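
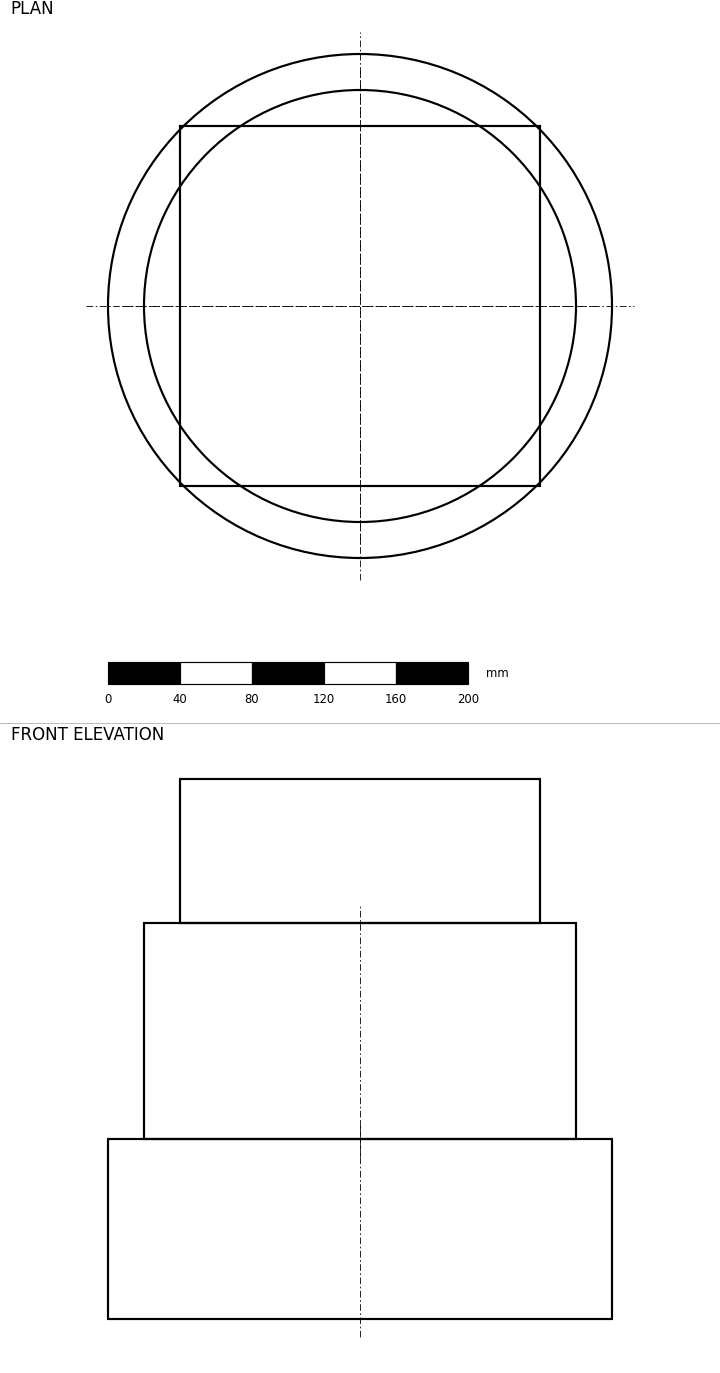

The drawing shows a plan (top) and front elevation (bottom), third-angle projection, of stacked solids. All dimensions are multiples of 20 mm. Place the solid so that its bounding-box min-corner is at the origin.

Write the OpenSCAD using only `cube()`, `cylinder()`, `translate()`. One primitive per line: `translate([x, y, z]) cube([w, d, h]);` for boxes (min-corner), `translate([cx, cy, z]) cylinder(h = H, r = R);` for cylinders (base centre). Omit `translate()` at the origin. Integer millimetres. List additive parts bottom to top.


translate([140, 140, 0]) cylinder(h = 100, r = 140);
translate([140, 140, 100]) cylinder(h = 120, r = 120);
translate([40, 40, 220]) cube([200, 200, 80]);


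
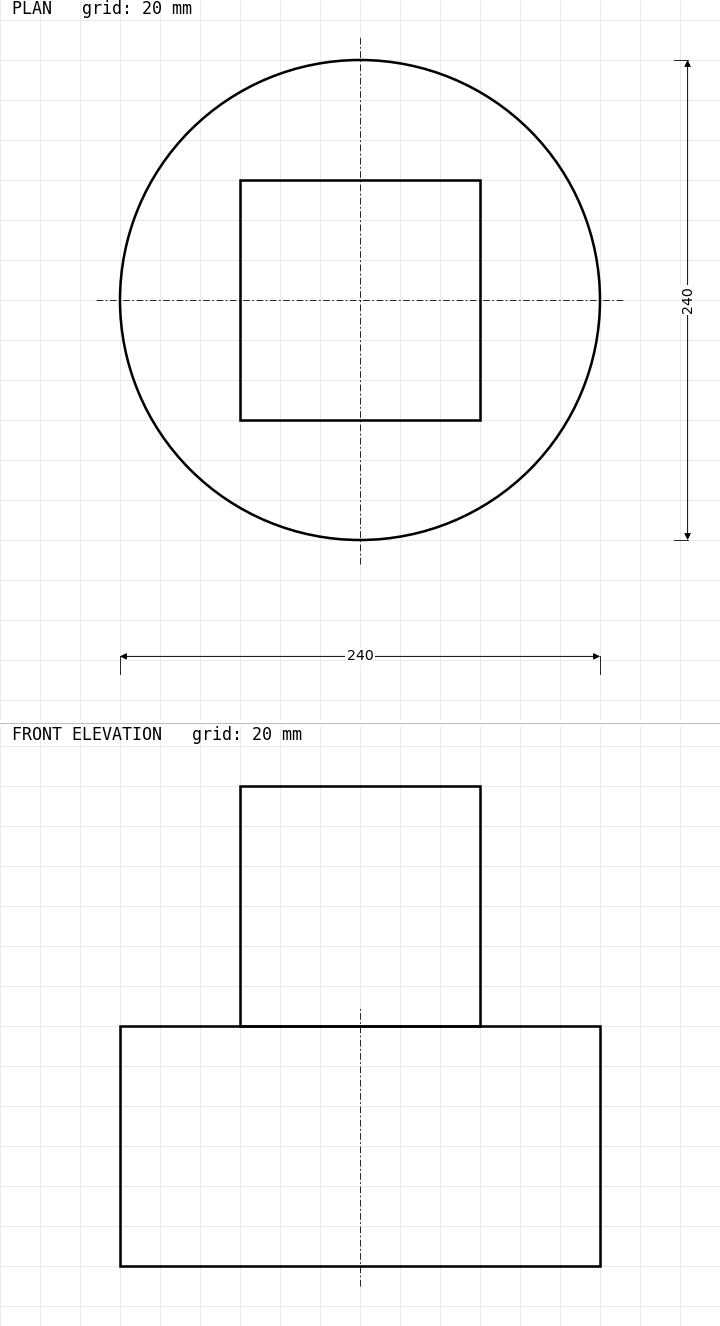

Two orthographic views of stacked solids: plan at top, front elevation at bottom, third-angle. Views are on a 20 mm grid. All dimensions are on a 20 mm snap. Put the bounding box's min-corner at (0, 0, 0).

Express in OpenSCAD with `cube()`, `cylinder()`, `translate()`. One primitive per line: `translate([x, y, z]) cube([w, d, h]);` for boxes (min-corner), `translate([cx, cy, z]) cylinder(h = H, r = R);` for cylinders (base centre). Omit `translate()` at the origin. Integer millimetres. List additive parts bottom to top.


translate([120, 120, 0]) cylinder(h = 120, r = 120);
translate([60, 60, 120]) cube([120, 120, 120]);


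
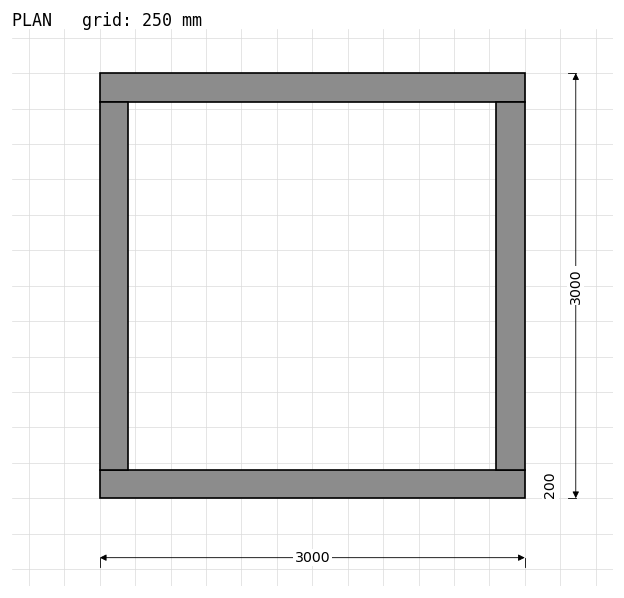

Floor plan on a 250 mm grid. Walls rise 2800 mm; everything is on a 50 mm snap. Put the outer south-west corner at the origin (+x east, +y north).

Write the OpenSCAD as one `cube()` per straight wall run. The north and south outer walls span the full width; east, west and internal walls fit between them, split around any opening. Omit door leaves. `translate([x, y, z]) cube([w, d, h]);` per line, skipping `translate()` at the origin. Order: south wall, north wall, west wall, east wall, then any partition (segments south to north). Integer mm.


cube([3000, 200, 2800]);
translate([0, 2800, 0]) cube([3000, 200, 2800]);
translate([0, 200, 0]) cube([200, 2600, 2800]);
translate([2800, 200, 0]) cube([200, 2600, 2800]);


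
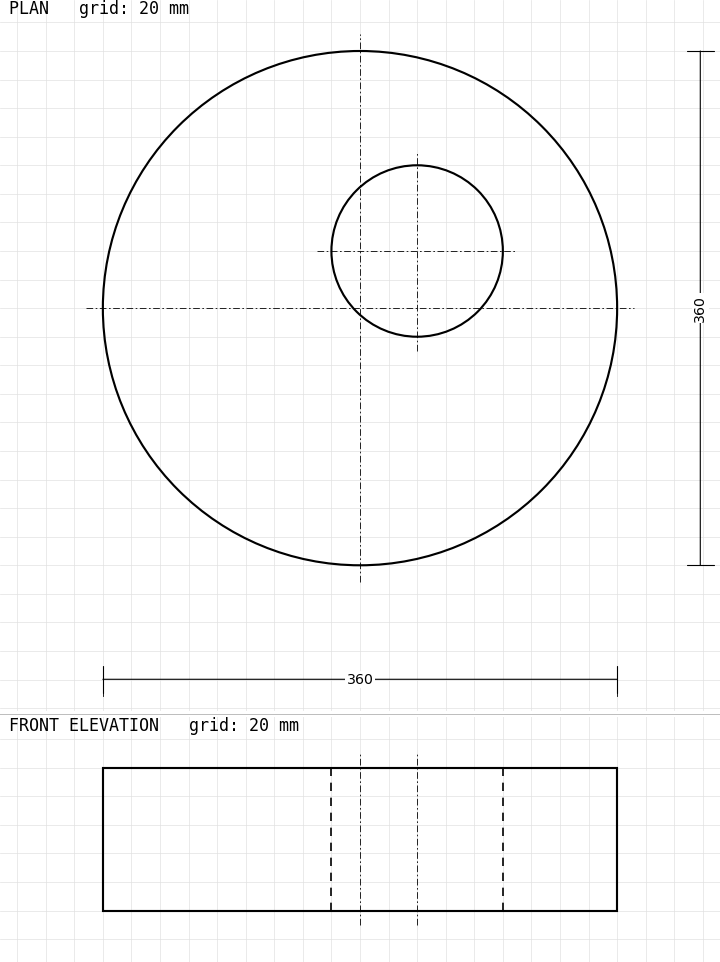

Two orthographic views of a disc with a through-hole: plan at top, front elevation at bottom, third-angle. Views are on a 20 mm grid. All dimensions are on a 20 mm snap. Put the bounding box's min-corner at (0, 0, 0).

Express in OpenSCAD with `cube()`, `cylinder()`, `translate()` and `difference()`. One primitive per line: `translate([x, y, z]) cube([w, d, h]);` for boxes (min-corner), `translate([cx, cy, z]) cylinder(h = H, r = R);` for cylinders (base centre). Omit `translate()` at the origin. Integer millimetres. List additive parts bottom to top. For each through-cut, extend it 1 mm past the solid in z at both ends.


difference() {
  translate([180, 180, 0]) cylinder(h = 100, r = 180);
  translate([220, 220, -1]) cylinder(h = 102, r = 60);
}


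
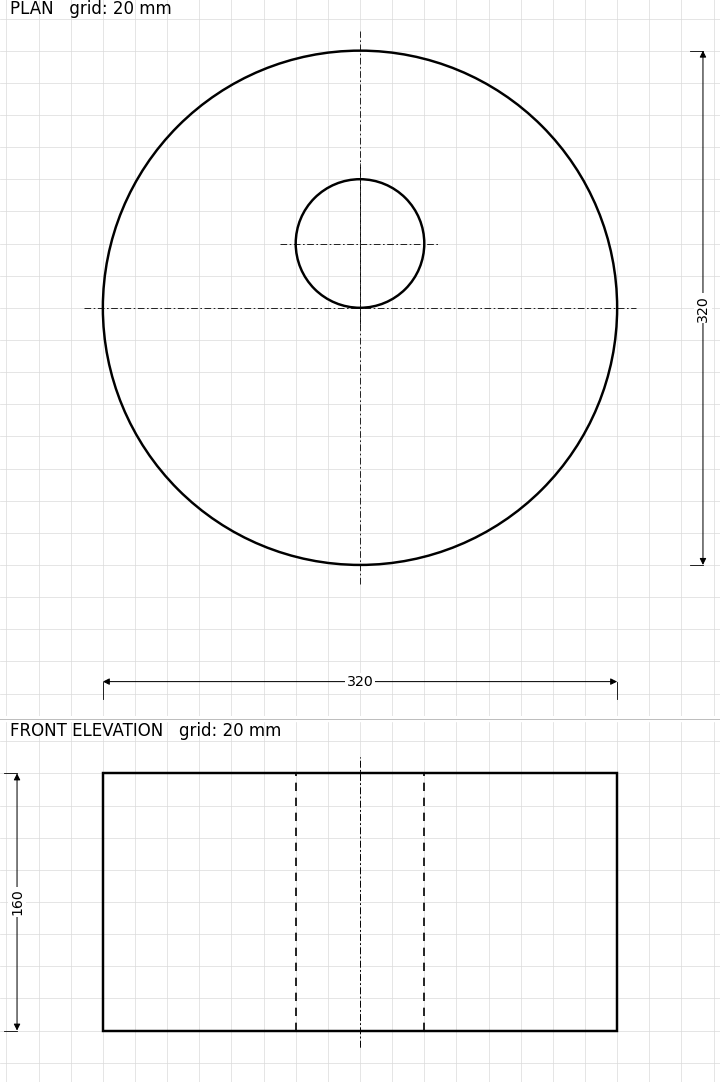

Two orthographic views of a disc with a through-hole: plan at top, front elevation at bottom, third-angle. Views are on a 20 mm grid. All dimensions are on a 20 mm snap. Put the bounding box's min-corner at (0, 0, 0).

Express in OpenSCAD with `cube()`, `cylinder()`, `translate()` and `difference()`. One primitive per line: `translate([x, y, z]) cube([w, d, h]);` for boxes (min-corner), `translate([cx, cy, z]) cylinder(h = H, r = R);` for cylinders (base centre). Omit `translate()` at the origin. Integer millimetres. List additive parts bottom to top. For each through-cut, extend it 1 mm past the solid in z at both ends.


difference() {
  translate([160, 160, 0]) cylinder(h = 160, r = 160);
  translate([160, 200, -1]) cylinder(h = 162, r = 40);
}


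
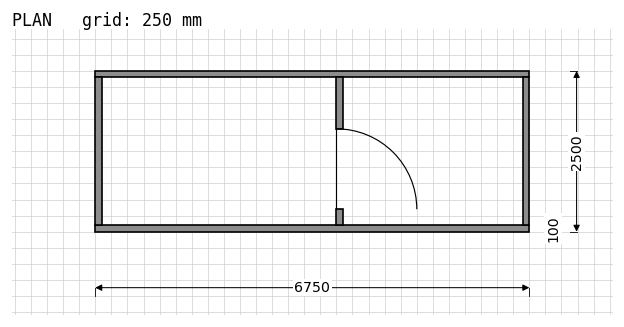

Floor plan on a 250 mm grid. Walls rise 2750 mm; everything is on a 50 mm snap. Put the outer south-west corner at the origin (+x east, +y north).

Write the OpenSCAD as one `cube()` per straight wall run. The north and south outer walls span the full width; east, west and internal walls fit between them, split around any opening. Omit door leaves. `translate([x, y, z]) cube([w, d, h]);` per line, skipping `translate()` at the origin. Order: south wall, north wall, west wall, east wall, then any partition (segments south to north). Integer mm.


cube([6750, 100, 2750]);
translate([0, 2400, 0]) cube([6750, 100, 2750]);
translate([0, 100, 0]) cube([100, 2300, 2750]);
translate([6650, 100, 0]) cube([100, 2300, 2750]);
translate([3750, 100, 0]) cube([100, 250, 2750]);
translate([3750, 1600, 0]) cube([100, 800, 2750]);


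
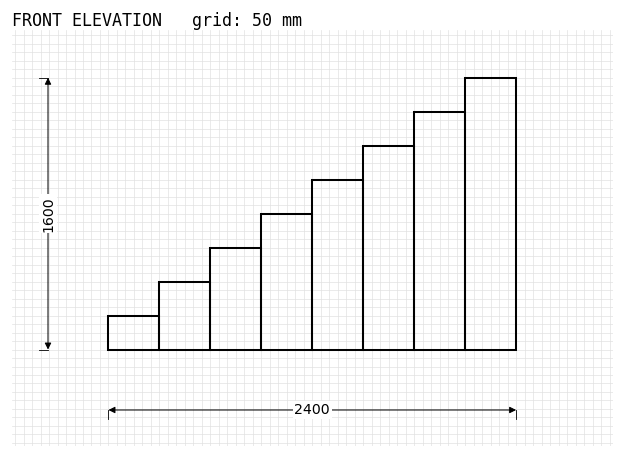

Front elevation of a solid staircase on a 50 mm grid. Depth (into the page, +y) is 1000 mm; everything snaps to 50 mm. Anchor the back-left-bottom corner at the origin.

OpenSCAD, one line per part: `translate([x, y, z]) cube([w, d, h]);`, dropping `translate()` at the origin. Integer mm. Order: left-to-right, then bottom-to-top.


cube([300, 1000, 200]);
translate([300, 0, 0]) cube([300, 1000, 400]);
translate([600, 0, 0]) cube([300, 1000, 600]);
translate([900, 0, 0]) cube([300, 1000, 800]);
translate([1200, 0, 0]) cube([300, 1000, 1000]);
translate([1500, 0, 0]) cube([300, 1000, 1200]);
translate([1800, 0, 0]) cube([300, 1000, 1400]);
translate([2100, 0, 0]) cube([300, 1000, 1600]);


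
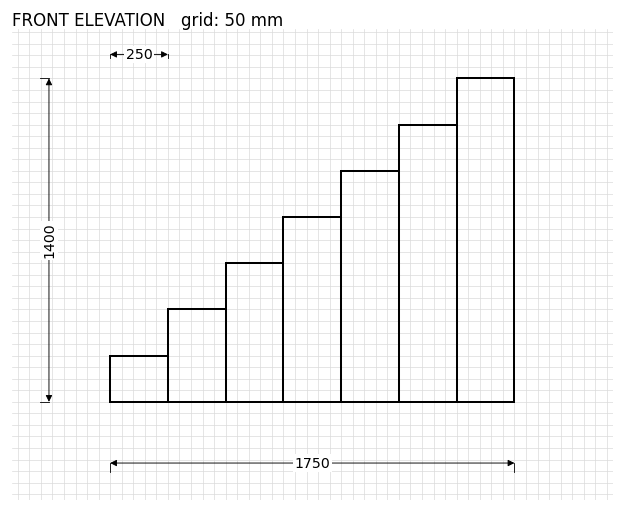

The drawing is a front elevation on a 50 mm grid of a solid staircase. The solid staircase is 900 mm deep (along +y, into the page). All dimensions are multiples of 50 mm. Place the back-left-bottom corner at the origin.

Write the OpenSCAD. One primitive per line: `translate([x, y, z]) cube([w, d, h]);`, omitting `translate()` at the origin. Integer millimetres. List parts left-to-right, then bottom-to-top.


cube([250, 900, 200]);
translate([250, 0, 0]) cube([250, 900, 400]);
translate([500, 0, 0]) cube([250, 900, 600]);
translate([750, 0, 0]) cube([250, 900, 800]);
translate([1000, 0, 0]) cube([250, 900, 1000]);
translate([1250, 0, 0]) cube([250, 900, 1200]);
translate([1500, 0, 0]) cube([250, 900, 1400]);


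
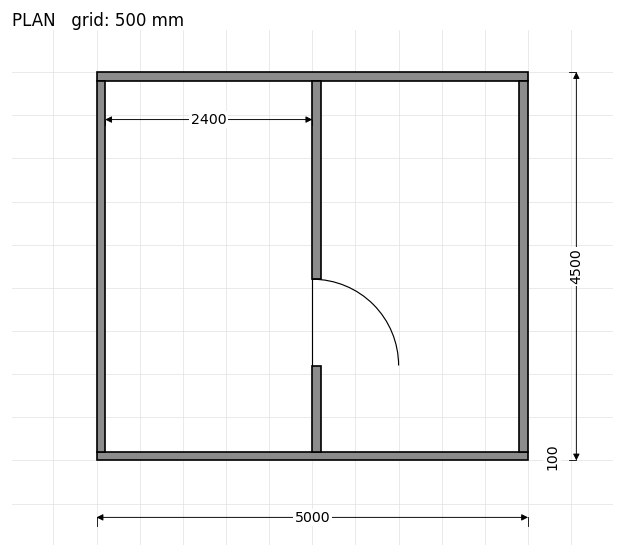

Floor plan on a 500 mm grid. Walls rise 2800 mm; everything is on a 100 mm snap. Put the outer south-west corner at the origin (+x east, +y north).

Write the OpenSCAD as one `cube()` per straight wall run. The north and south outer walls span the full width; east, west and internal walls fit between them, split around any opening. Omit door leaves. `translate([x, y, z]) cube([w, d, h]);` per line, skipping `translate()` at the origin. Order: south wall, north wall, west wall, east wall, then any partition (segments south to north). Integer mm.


cube([5000, 100, 2800]);
translate([0, 4400, 0]) cube([5000, 100, 2800]);
translate([0, 100, 0]) cube([100, 4300, 2800]);
translate([4900, 100, 0]) cube([100, 4300, 2800]);
translate([2500, 100, 0]) cube([100, 1000, 2800]);
translate([2500, 2100, 0]) cube([100, 2300, 2800]);


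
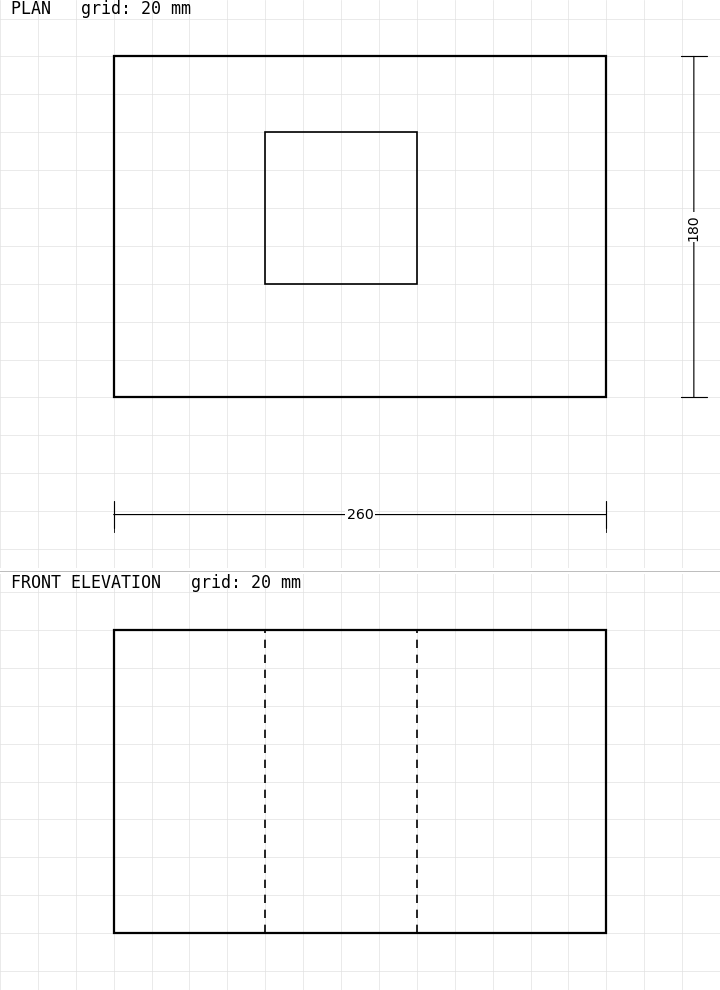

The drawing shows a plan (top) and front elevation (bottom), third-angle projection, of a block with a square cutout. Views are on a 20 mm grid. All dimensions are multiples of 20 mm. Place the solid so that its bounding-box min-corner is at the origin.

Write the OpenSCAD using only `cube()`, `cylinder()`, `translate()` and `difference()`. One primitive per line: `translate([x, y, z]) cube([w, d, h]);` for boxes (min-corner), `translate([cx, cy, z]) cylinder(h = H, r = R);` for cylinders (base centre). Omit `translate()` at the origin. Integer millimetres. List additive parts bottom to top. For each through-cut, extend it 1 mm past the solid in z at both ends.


difference() {
  cube([260, 180, 160]);
  translate([80, 60, -1]) cube([80, 80, 162]);
}


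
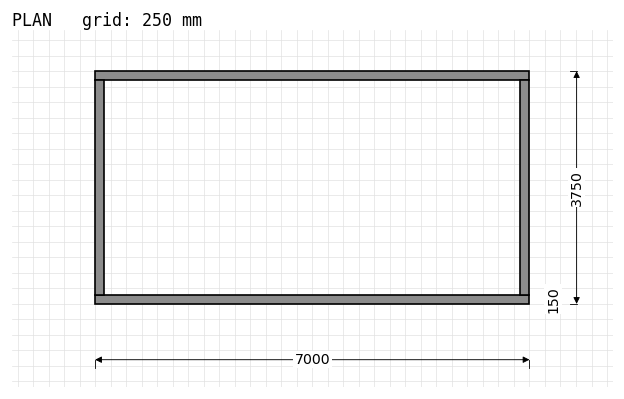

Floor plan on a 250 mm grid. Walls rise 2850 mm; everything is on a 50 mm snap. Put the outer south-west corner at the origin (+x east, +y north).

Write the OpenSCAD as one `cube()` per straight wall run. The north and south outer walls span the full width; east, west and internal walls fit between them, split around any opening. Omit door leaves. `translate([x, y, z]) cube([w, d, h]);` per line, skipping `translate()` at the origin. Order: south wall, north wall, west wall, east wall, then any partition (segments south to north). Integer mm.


cube([7000, 150, 2850]);
translate([0, 3600, 0]) cube([7000, 150, 2850]);
translate([0, 150, 0]) cube([150, 3450, 2850]);
translate([6850, 150, 0]) cube([150, 3450, 2850]);


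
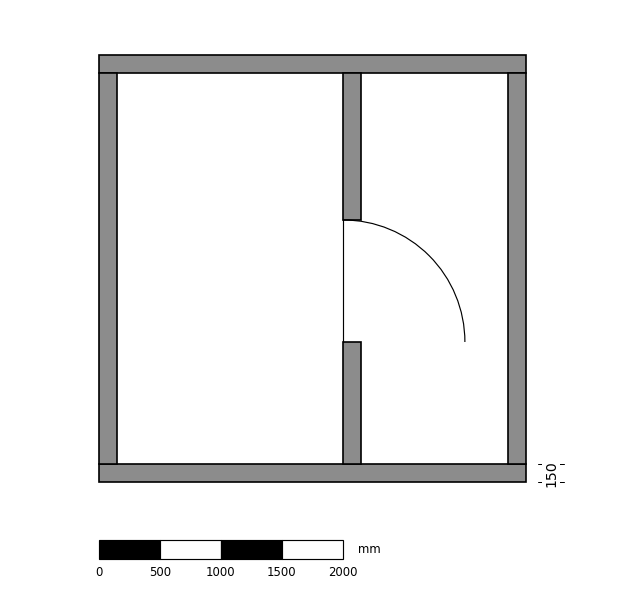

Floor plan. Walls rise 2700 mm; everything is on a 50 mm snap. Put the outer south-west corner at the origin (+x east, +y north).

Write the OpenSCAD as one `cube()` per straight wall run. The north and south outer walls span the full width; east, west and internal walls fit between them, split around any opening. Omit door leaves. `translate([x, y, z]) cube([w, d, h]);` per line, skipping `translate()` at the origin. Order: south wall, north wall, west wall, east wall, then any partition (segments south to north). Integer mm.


cube([3500, 150, 2700]);
translate([0, 3350, 0]) cube([3500, 150, 2700]);
translate([0, 150, 0]) cube([150, 3200, 2700]);
translate([3350, 150, 0]) cube([150, 3200, 2700]);
translate([2000, 150, 0]) cube([150, 1000, 2700]);
translate([2000, 2150, 0]) cube([150, 1200, 2700]);


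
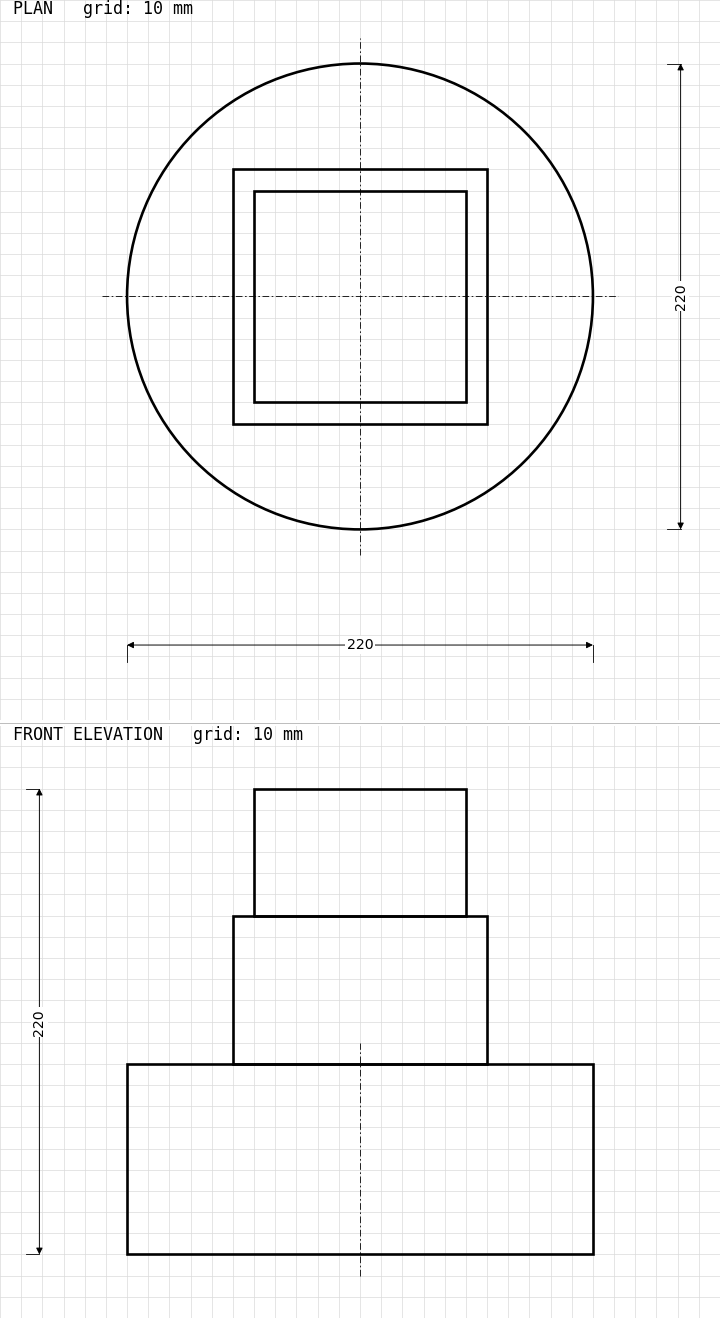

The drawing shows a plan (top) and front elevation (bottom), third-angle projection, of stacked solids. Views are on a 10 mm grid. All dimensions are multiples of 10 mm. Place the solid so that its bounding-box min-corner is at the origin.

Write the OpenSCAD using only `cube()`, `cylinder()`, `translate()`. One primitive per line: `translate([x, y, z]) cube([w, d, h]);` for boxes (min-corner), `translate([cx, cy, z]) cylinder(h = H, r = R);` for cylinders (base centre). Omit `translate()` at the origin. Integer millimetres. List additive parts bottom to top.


translate([110, 110, 0]) cylinder(h = 90, r = 110);
translate([50, 50, 90]) cube([120, 120, 70]);
translate([60, 60, 160]) cube([100, 100, 60]);


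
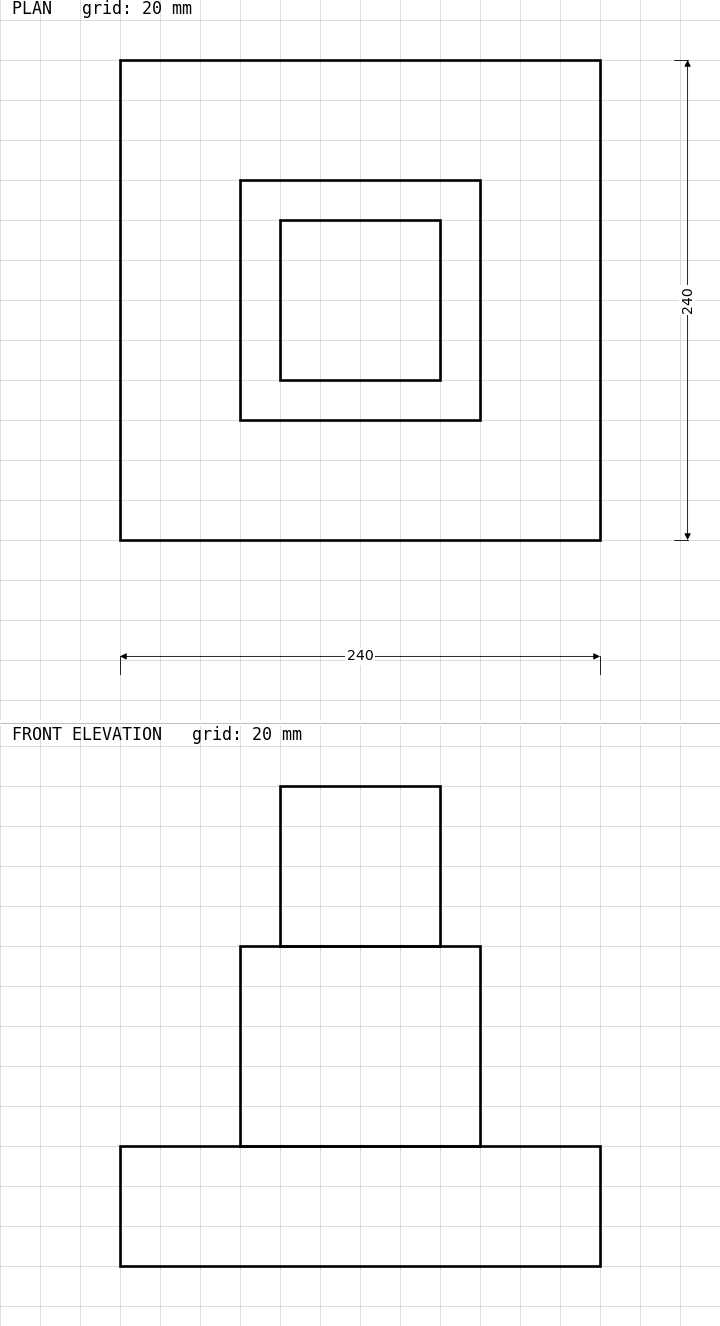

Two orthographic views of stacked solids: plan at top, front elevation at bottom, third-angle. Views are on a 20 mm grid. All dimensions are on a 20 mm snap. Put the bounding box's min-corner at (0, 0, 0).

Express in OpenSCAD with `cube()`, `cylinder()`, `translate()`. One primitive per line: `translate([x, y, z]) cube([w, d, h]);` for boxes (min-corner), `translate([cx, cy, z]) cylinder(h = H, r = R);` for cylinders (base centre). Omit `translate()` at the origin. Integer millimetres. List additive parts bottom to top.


cube([240, 240, 60]);
translate([60, 60, 60]) cube([120, 120, 100]);
translate([80, 80, 160]) cube([80, 80, 80]);


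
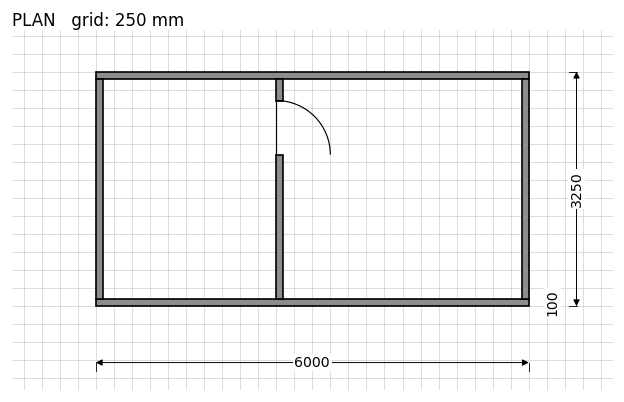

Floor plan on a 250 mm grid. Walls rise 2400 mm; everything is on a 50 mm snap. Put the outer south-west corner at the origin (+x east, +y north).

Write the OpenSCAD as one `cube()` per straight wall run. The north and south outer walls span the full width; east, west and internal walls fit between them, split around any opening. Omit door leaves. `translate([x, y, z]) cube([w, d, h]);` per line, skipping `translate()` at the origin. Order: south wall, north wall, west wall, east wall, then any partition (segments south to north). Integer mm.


cube([6000, 100, 2400]);
translate([0, 3150, 0]) cube([6000, 100, 2400]);
translate([0, 100, 0]) cube([100, 3050, 2400]);
translate([5900, 100, 0]) cube([100, 3050, 2400]);
translate([2500, 100, 0]) cube([100, 2000, 2400]);
translate([2500, 2850, 0]) cube([100, 300, 2400]);


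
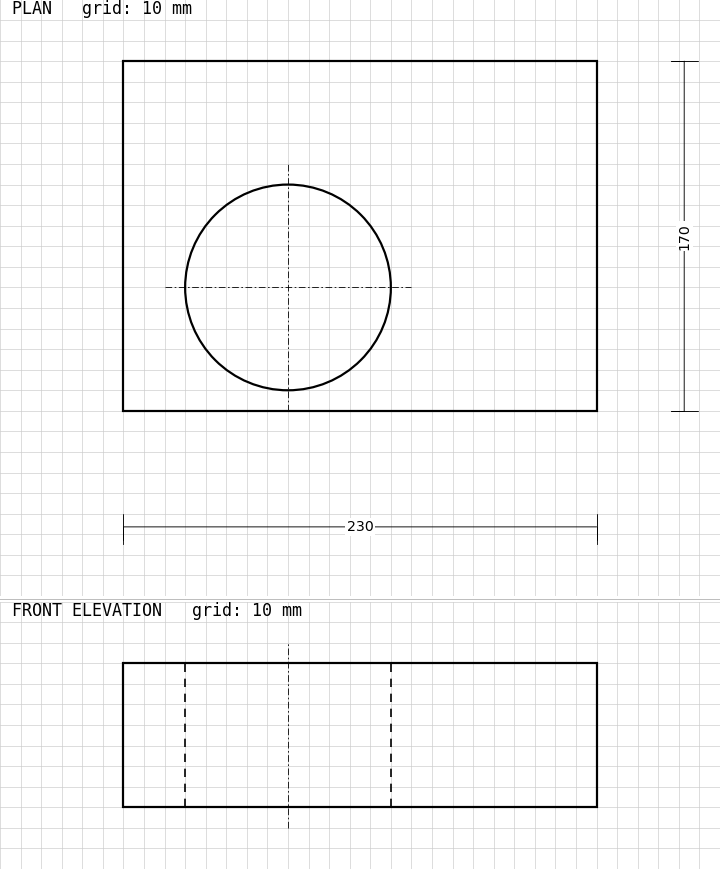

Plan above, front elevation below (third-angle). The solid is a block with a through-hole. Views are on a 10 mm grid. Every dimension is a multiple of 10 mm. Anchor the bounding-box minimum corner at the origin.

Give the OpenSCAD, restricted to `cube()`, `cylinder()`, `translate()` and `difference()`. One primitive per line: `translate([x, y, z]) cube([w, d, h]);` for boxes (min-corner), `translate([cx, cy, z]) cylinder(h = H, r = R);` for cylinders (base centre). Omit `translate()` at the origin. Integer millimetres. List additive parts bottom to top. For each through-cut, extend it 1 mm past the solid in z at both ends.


difference() {
  cube([230, 170, 70]);
  translate([80, 60, -1]) cylinder(h = 72, r = 50);
}


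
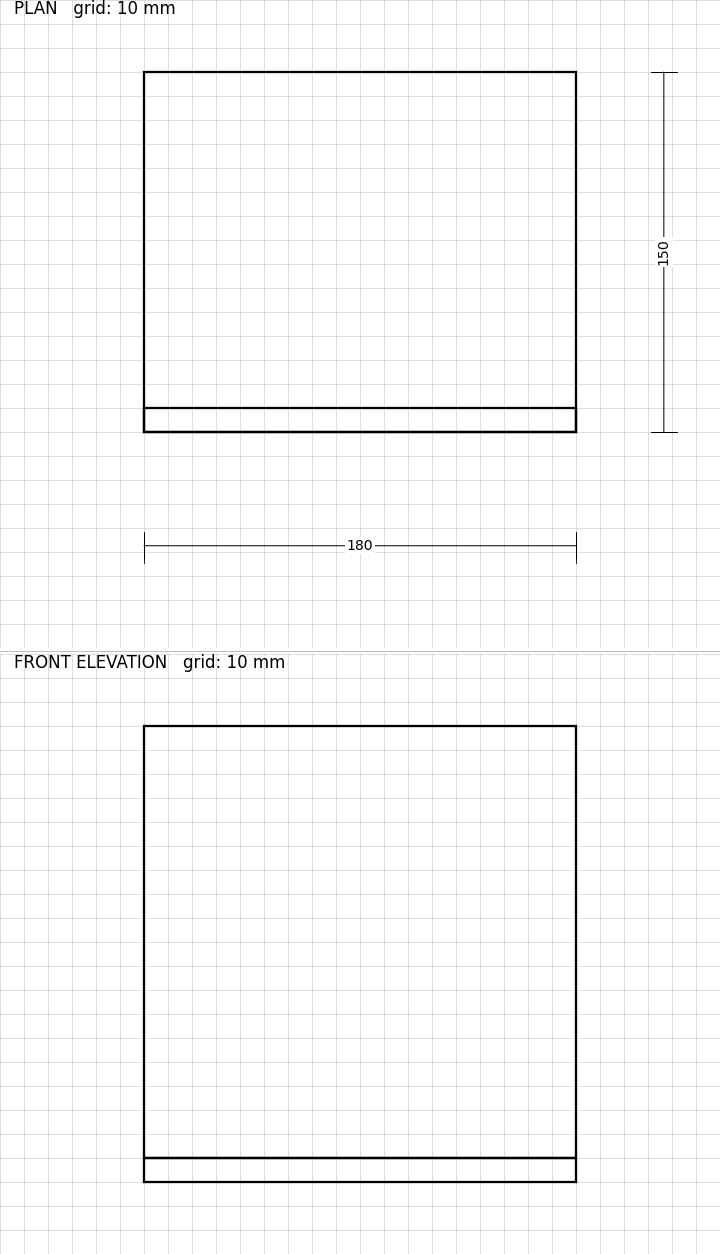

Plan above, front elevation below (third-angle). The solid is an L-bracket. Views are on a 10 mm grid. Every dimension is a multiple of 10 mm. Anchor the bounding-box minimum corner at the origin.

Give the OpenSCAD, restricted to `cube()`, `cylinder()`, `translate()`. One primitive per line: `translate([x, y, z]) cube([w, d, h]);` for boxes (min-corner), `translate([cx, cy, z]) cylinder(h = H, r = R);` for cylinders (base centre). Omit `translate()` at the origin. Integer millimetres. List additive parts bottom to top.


cube([180, 150, 10]);
translate([0, 0, 10]) cube([180, 10, 180]);


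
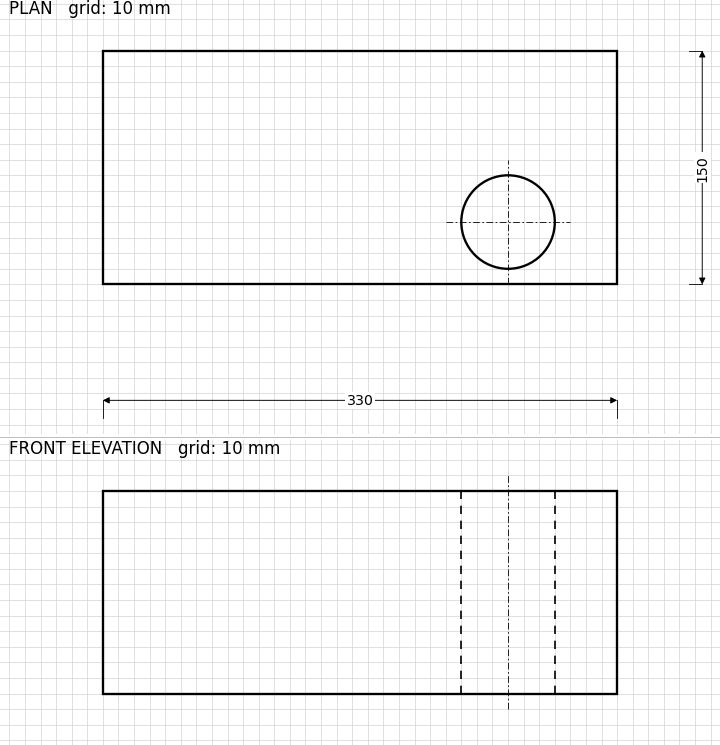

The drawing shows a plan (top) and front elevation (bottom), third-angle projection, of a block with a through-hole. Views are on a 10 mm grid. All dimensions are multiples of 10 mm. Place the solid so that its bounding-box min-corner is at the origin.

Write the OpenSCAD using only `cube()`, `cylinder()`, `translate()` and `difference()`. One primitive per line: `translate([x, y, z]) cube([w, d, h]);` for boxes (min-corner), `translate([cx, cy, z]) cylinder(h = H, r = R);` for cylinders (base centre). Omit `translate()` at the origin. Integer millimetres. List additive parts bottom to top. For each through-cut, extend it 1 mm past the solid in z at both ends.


difference() {
  cube([330, 150, 130]);
  translate([260, 40, -1]) cylinder(h = 132, r = 30);
}


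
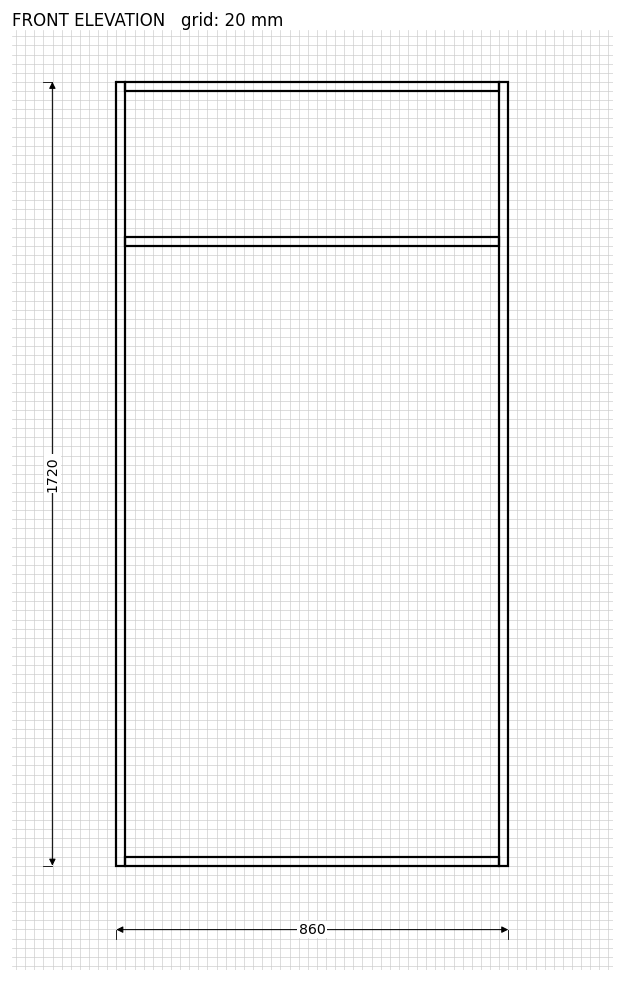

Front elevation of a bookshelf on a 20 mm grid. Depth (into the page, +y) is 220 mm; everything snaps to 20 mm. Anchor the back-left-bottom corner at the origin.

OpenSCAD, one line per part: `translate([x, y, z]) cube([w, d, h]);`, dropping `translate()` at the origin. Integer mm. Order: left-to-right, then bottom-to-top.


cube([20, 220, 1720]);
translate([20, 0, 0]) cube([820, 220, 20]);
translate([20, 0, 1360]) cube([820, 220, 20]);
translate([20, 0, 1700]) cube([820, 220, 20]);
translate([840, 0, 0]) cube([20, 220, 1720]);


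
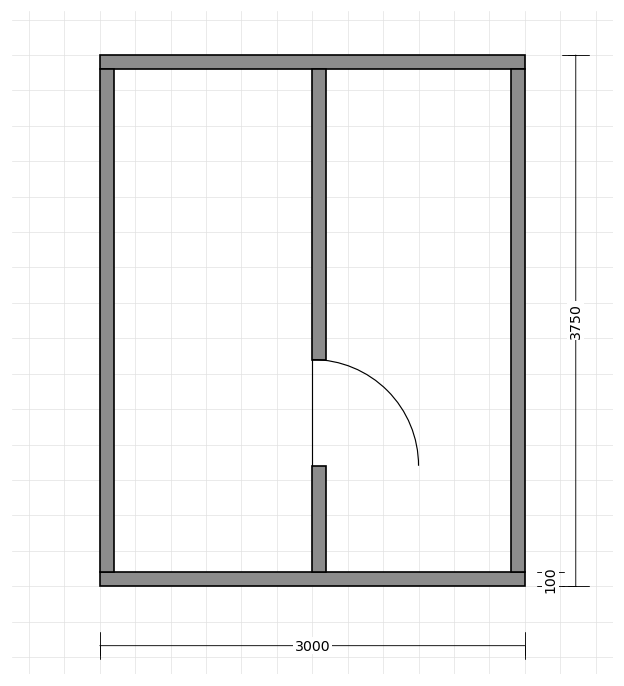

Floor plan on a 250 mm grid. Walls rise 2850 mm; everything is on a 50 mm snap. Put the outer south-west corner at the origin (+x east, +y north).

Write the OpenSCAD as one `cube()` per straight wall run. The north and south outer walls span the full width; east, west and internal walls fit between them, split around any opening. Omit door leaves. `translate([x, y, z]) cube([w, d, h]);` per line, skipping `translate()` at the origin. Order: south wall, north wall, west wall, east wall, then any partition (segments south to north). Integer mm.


cube([3000, 100, 2850]);
translate([0, 3650, 0]) cube([3000, 100, 2850]);
translate([0, 100, 0]) cube([100, 3550, 2850]);
translate([2900, 100, 0]) cube([100, 3550, 2850]);
translate([1500, 100, 0]) cube([100, 750, 2850]);
translate([1500, 1600, 0]) cube([100, 2050, 2850]);


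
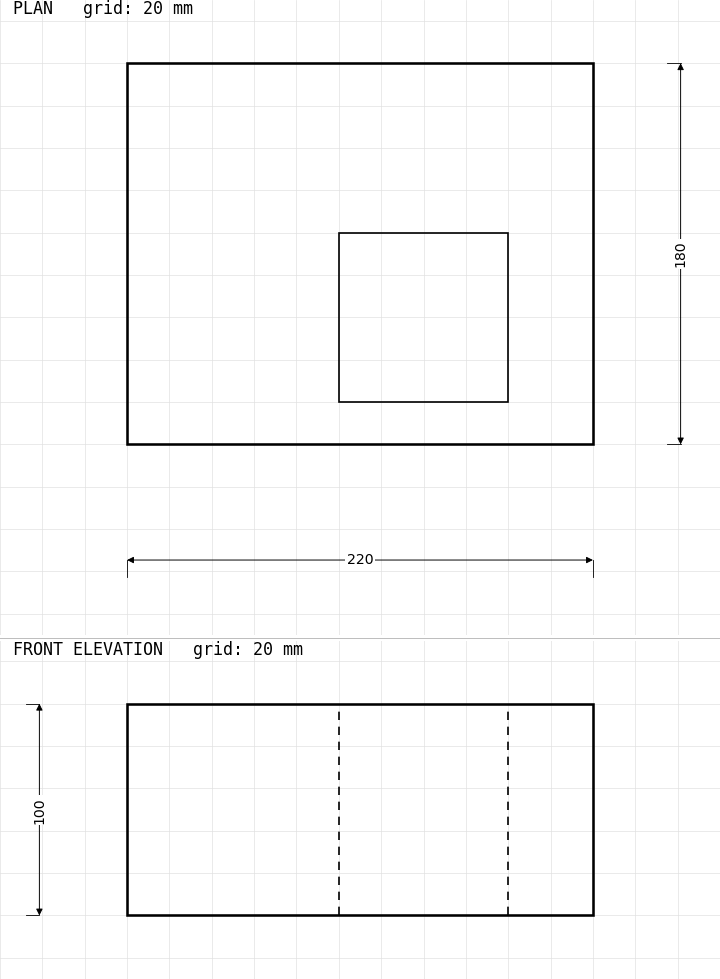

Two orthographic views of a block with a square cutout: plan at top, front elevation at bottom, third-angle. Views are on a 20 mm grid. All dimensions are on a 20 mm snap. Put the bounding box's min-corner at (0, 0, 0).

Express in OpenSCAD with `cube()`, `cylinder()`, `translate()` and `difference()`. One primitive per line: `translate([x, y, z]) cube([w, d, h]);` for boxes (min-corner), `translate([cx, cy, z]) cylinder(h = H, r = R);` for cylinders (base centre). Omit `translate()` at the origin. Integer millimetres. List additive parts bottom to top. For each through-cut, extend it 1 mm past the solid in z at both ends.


difference() {
  cube([220, 180, 100]);
  translate([100, 20, -1]) cube([80, 80, 102]);
}


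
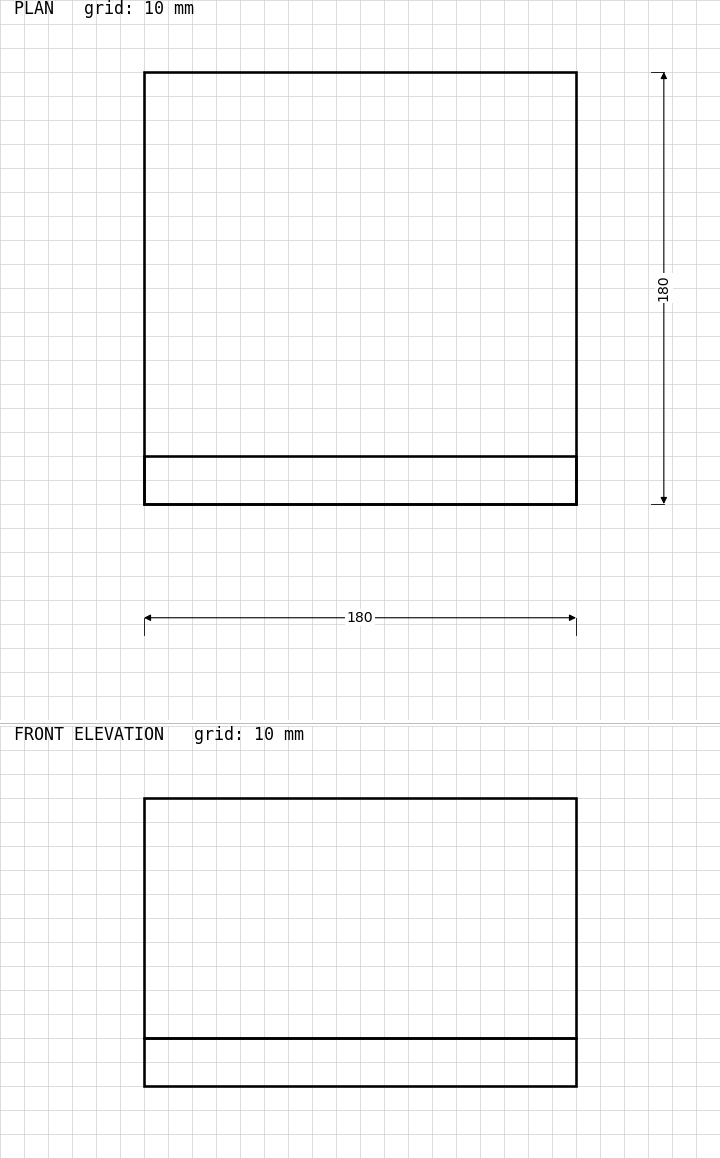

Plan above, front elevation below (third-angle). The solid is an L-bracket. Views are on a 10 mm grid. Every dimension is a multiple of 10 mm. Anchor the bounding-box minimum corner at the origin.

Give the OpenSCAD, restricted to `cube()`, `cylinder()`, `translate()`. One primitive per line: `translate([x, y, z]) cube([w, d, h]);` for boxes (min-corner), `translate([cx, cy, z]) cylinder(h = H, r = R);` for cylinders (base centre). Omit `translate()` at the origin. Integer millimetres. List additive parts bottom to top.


cube([180, 180, 20]);
translate([0, 0, 20]) cube([180, 20, 100]);


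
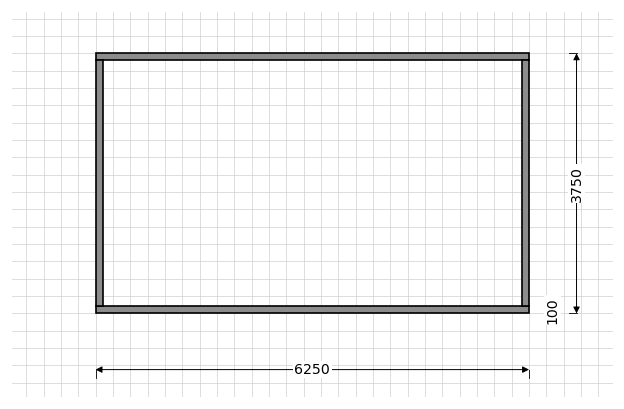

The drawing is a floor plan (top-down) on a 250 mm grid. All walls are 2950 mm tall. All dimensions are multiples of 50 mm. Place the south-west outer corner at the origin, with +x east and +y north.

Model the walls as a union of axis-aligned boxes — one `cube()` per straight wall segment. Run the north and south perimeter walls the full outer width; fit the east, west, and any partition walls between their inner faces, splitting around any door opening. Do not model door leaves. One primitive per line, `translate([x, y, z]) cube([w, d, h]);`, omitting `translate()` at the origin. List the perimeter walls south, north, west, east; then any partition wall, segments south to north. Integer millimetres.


cube([6250, 100, 2950]);
translate([0, 3650, 0]) cube([6250, 100, 2950]);
translate([0, 100, 0]) cube([100, 3550, 2950]);
translate([6150, 100, 0]) cube([100, 3550, 2950]);


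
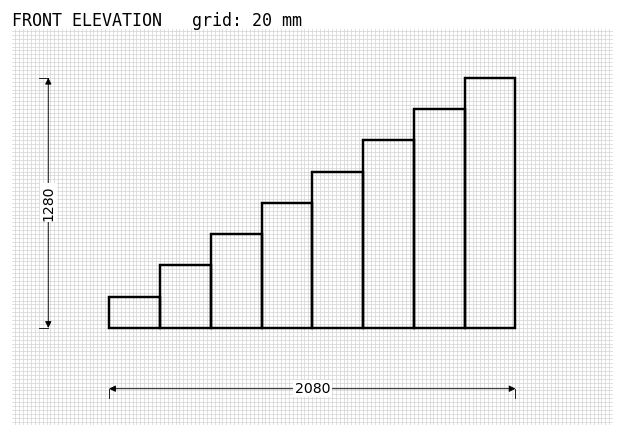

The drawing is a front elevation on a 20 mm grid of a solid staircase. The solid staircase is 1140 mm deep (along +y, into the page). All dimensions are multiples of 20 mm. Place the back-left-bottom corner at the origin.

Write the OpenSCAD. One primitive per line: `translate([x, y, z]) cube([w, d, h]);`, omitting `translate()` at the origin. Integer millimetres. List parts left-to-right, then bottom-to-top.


cube([260, 1140, 160]);
translate([260, 0, 0]) cube([260, 1140, 320]);
translate([520, 0, 0]) cube([260, 1140, 480]);
translate([780, 0, 0]) cube([260, 1140, 640]);
translate([1040, 0, 0]) cube([260, 1140, 800]);
translate([1300, 0, 0]) cube([260, 1140, 960]);
translate([1560, 0, 0]) cube([260, 1140, 1120]);
translate([1820, 0, 0]) cube([260, 1140, 1280]);


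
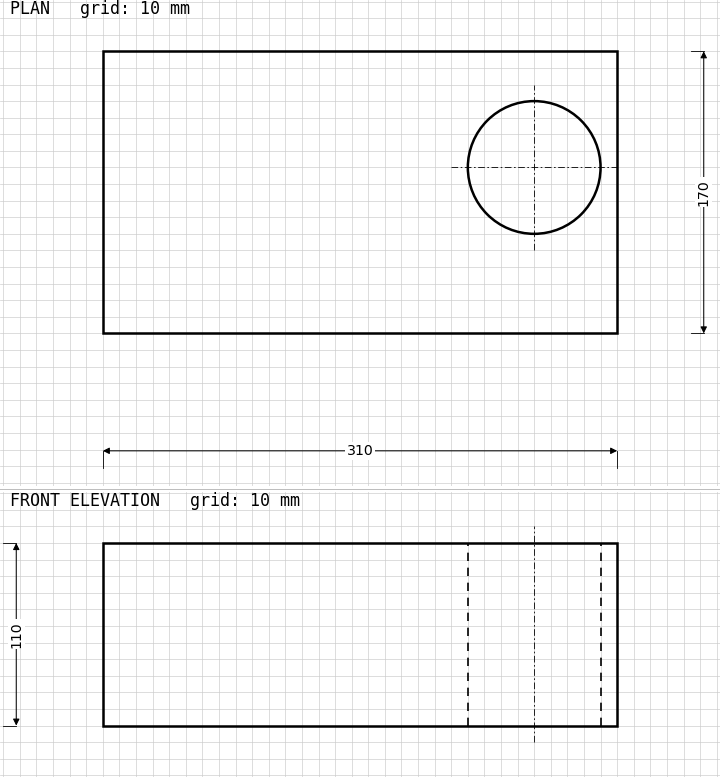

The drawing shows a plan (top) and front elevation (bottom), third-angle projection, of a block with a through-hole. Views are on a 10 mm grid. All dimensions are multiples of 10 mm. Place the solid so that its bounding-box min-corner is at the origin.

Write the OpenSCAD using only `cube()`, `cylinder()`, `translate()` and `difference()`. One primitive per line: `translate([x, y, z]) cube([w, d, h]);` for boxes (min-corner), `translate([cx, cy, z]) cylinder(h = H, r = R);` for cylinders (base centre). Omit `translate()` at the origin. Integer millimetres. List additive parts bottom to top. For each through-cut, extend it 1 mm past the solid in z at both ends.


difference() {
  cube([310, 170, 110]);
  translate([260, 100, -1]) cylinder(h = 112, r = 40);
}


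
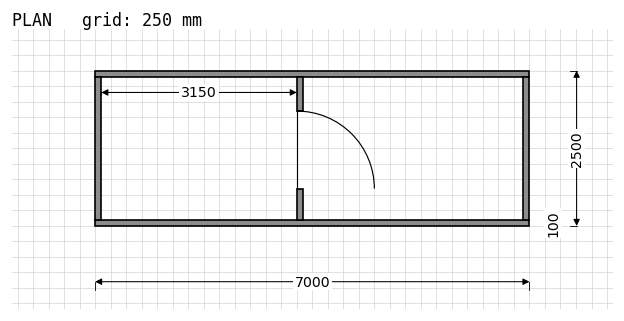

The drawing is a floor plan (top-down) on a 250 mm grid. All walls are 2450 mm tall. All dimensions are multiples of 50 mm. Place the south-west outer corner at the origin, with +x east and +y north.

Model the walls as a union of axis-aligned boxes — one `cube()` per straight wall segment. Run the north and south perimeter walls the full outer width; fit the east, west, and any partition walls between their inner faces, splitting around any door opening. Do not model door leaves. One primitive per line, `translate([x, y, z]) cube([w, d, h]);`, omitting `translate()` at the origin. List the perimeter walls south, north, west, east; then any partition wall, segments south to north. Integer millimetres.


cube([7000, 100, 2450]);
translate([0, 2400, 0]) cube([7000, 100, 2450]);
translate([0, 100, 0]) cube([100, 2300, 2450]);
translate([6900, 100, 0]) cube([100, 2300, 2450]);
translate([3250, 100, 0]) cube([100, 500, 2450]);
translate([3250, 1850, 0]) cube([100, 550, 2450]);


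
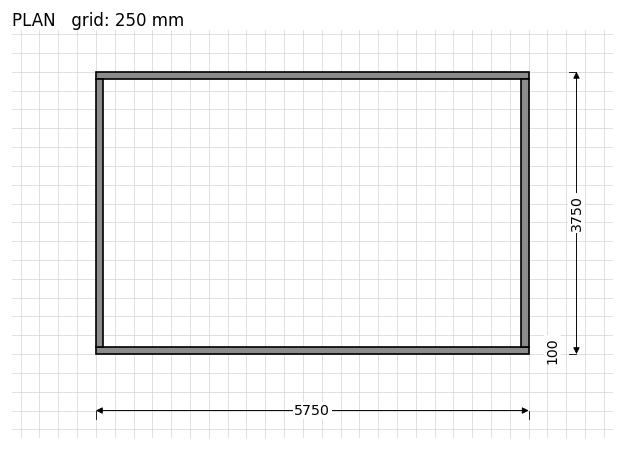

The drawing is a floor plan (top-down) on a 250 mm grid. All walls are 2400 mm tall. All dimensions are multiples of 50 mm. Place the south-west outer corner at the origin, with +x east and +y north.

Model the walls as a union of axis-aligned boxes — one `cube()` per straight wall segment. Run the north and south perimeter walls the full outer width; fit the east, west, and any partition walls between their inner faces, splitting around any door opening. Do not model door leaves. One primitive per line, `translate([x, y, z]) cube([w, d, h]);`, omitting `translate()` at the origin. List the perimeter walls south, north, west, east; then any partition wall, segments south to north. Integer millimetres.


cube([5750, 100, 2400]);
translate([0, 3650, 0]) cube([5750, 100, 2400]);
translate([0, 100, 0]) cube([100, 3550, 2400]);
translate([5650, 100, 0]) cube([100, 3550, 2400]);


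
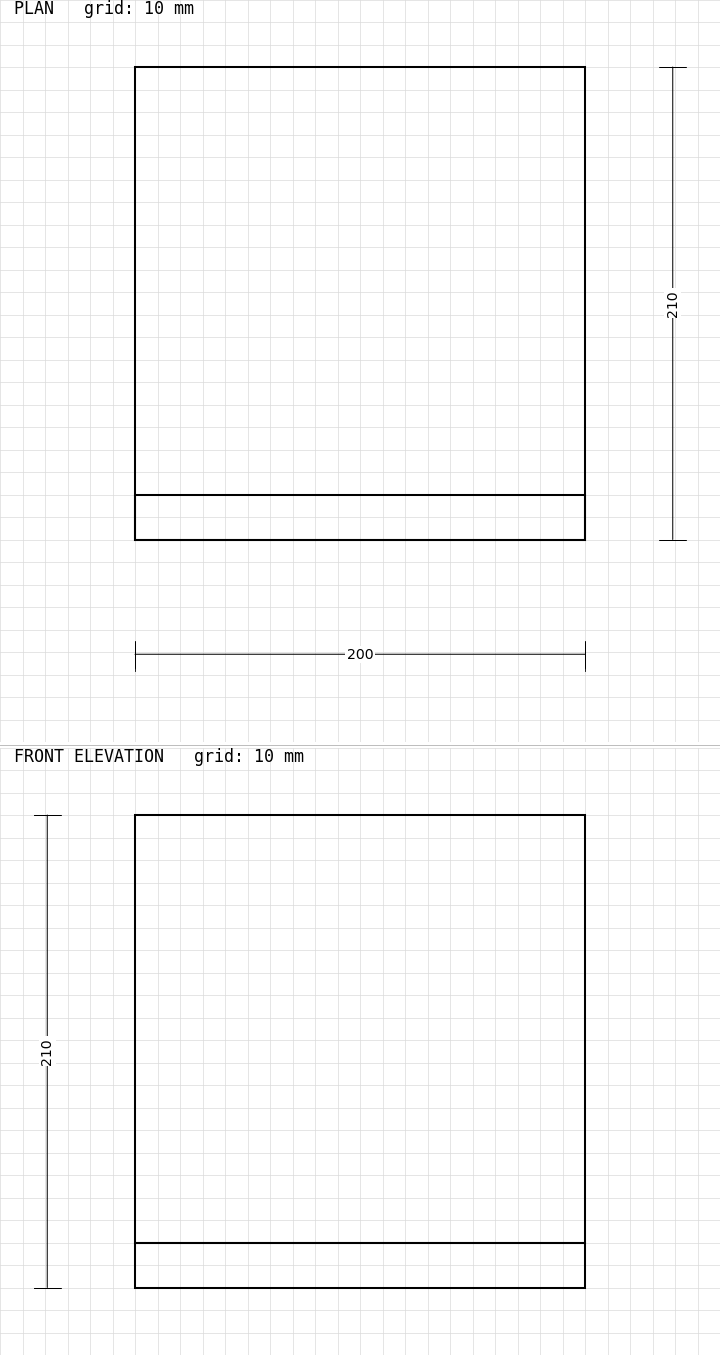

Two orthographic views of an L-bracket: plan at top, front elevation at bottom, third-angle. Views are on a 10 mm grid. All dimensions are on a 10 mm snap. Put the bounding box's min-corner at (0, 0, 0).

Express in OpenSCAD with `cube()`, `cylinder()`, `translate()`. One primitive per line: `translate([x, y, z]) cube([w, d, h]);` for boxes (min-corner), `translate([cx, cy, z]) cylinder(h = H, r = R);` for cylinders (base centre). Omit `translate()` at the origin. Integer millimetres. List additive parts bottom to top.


cube([200, 210, 20]);
translate([0, 0, 20]) cube([200, 20, 190]);


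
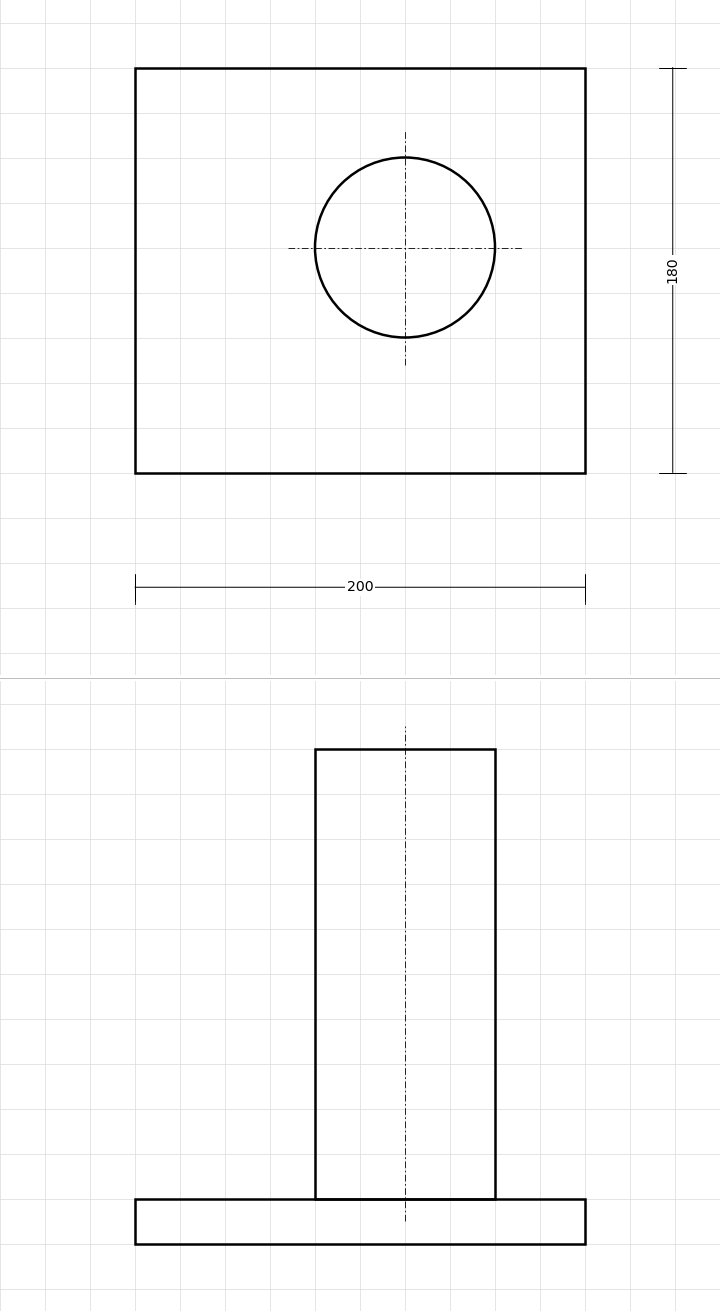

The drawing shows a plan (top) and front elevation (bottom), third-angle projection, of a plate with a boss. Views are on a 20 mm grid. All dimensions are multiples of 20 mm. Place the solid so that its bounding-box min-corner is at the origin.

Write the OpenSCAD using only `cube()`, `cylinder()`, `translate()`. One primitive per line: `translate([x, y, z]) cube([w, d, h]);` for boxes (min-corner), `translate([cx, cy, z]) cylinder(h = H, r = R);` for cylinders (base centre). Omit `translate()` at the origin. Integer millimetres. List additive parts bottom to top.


cube([200, 180, 20]);
translate([120, 100, 20]) cylinder(h = 200, r = 40);


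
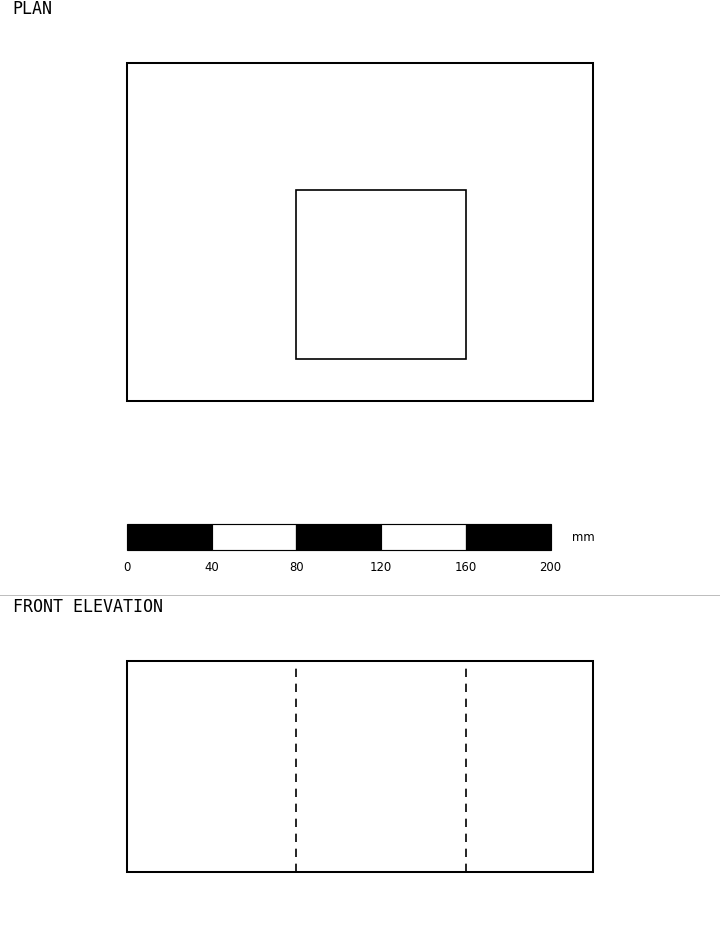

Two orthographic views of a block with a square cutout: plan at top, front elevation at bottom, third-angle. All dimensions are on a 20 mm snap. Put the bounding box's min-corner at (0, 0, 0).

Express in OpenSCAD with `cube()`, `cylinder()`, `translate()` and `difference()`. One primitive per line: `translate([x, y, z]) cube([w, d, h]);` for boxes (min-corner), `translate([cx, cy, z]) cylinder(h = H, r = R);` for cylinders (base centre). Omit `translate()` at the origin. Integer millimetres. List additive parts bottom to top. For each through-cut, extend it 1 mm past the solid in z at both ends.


difference() {
  cube([220, 160, 100]);
  translate([80, 20, -1]) cube([80, 80, 102]);
}


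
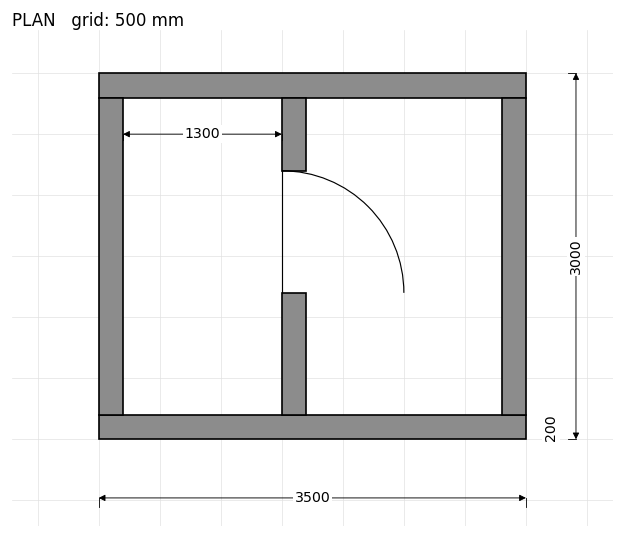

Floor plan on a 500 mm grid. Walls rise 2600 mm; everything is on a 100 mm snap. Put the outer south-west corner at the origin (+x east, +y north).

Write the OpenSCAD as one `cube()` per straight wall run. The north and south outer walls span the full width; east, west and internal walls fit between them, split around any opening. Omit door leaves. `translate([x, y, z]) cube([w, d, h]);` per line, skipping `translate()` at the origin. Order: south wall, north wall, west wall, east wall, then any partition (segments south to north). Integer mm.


cube([3500, 200, 2600]);
translate([0, 2800, 0]) cube([3500, 200, 2600]);
translate([0, 200, 0]) cube([200, 2600, 2600]);
translate([3300, 200, 0]) cube([200, 2600, 2600]);
translate([1500, 200, 0]) cube([200, 1000, 2600]);
translate([1500, 2200, 0]) cube([200, 600, 2600]);


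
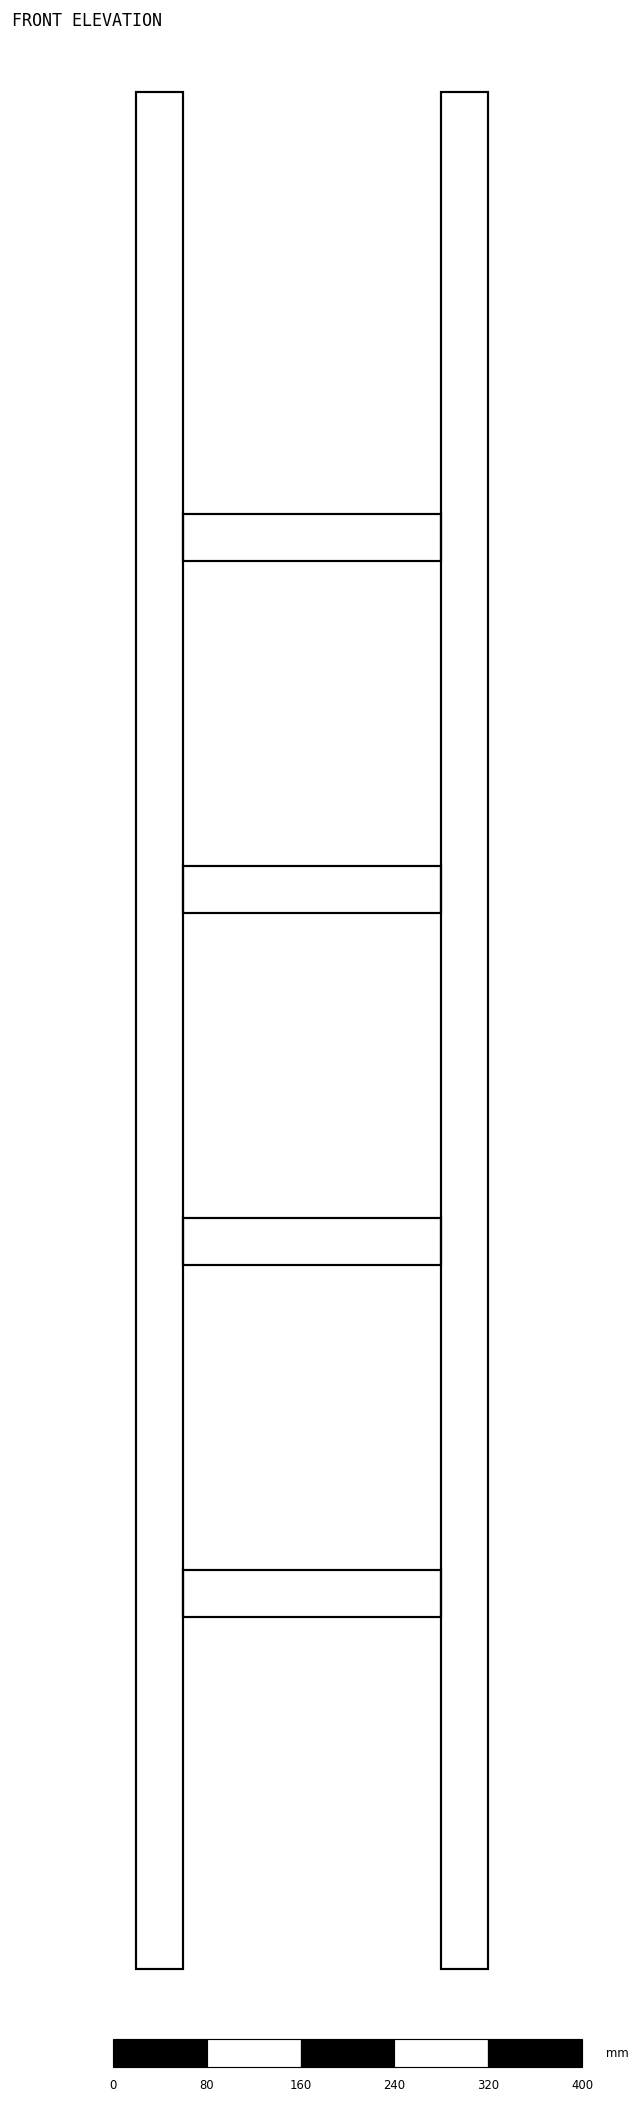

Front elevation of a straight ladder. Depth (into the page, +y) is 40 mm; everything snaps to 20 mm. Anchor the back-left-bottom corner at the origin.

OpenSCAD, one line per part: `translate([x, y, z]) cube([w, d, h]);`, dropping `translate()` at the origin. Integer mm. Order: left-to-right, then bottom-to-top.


cube([40, 40, 1600]);
translate([40, 0, 300]) cube([220, 40, 40]);
translate([40, 0, 600]) cube([220, 40, 40]);
translate([40, 0, 900]) cube([220, 40, 40]);
translate([40, 0, 1200]) cube([220, 40, 40]);
translate([260, 0, 0]) cube([40, 40, 1600]);


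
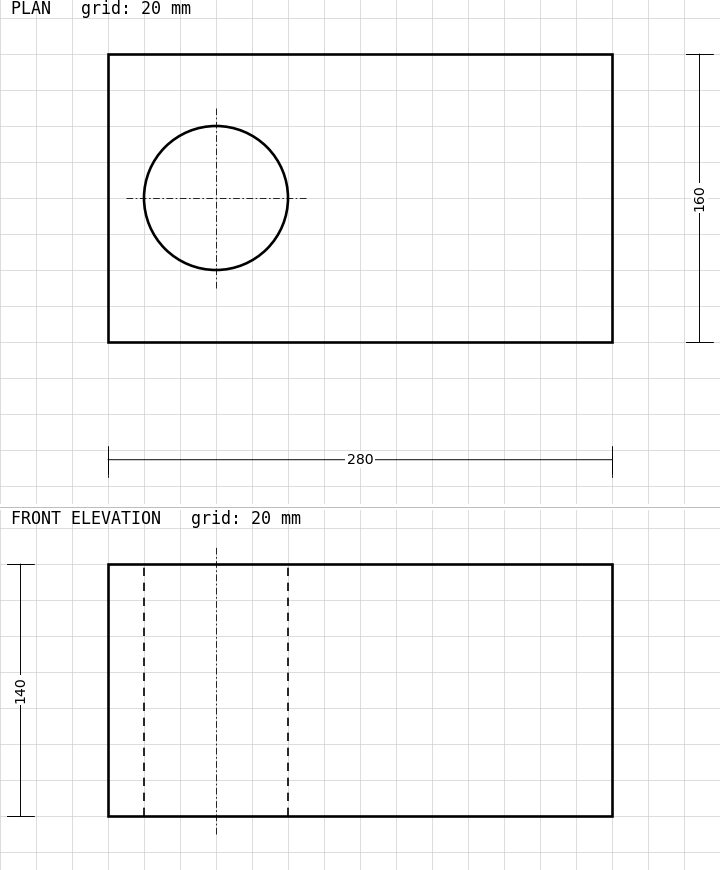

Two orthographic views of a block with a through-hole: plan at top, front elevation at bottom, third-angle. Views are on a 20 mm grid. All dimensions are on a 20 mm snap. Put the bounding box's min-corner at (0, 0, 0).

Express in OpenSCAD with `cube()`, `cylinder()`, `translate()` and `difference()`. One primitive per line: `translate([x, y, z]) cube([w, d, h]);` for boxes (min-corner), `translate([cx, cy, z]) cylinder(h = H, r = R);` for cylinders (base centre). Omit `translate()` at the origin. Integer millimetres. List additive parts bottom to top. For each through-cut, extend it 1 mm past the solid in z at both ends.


difference() {
  cube([280, 160, 140]);
  translate([60, 80, -1]) cylinder(h = 142, r = 40);
}


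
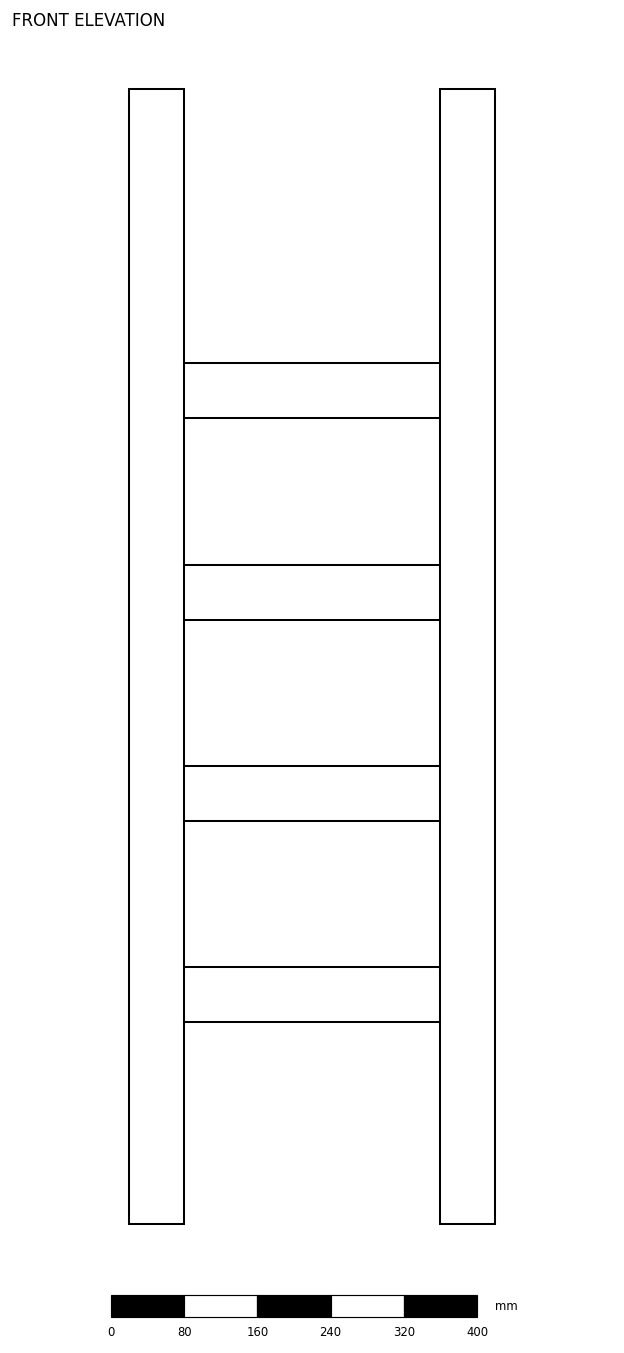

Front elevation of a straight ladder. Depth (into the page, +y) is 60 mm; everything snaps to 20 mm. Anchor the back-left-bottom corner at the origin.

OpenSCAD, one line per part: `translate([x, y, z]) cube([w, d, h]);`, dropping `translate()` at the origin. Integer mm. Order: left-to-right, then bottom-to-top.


cube([60, 60, 1240]);
translate([60, 0, 220]) cube([280, 60, 60]);
translate([60, 0, 440]) cube([280, 60, 60]);
translate([60, 0, 660]) cube([280, 60, 60]);
translate([60, 0, 880]) cube([280, 60, 60]);
translate([340, 0, 0]) cube([60, 60, 1240]);


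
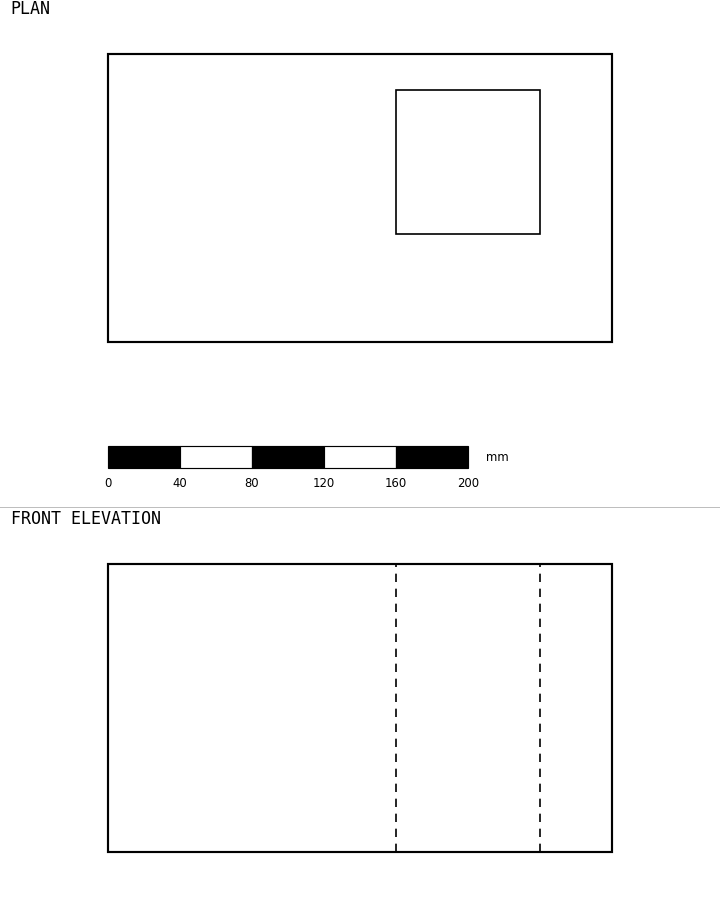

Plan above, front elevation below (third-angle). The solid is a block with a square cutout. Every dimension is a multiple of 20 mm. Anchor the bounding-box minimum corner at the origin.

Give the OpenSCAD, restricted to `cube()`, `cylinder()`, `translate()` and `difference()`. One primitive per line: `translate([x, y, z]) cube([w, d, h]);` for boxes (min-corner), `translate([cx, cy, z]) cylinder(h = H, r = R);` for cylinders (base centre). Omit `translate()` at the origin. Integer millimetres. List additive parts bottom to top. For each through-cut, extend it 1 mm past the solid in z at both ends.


difference() {
  cube([280, 160, 160]);
  translate([160, 60, -1]) cube([80, 80, 162]);
}


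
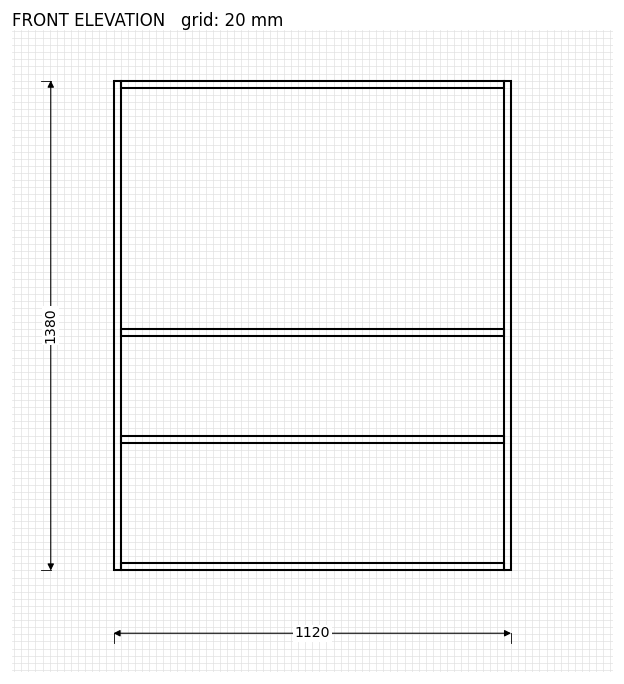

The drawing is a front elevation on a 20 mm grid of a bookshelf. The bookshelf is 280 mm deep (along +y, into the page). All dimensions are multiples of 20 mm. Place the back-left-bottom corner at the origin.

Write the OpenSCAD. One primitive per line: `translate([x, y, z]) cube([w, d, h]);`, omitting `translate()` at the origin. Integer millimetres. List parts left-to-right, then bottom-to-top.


cube([20, 280, 1380]);
translate([20, 0, 0]) cube([1080, 280, 20]);
translate([20, 0, 360]) cube([1080, 280, 20]);
translate([20, 0, 660]) cube([1080, 280, 20]);
translate([20, 0, 1360]) cube([1080, 280, 20]);
translate([1100, 0, 0]) cube([20, 280, 1380]);
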